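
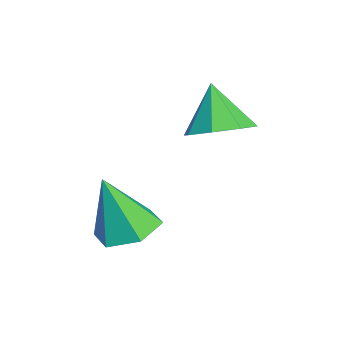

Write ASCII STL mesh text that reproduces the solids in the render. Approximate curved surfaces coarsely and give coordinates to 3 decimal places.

solid 
facet normal 0.538 0.119 -0.834
outer loop
vertex -0.223 -0.073 2.713
vertex -1.018 0.222 2.242
vertex -0.322 0.661 2.754
endloop
endfacet
facet normal 0.446 0.010 0.895
outer loop
vertex -0.223 -0.073 2.713
vertex -0.322 0.661 2.754
vertex -1.842 0.038 3.518
endloop
endfacet
facet normal 0.538 0.120 -0.834
outer loop
vertex -0.322 0.661 2.754
vertex -1.018 0.222 2.242
vertex -0.829 1.138 2.496
endloop
endfacet
facet normal 0.155 0.592 0.791
outer loop
vertex -0.322 0.661 2.754
vertex -0.829 1.138 2.496
vertex -1.842 0.038 3.518
endloop
endfacet
facet normal 0.539 0.120 -0.833
outer loop
vertex -0.829 1.138 2.496
vertex -1.018 0.222 2.242
vertex -1.446 1.078 2.088
endloop
endfacet
facet normal -0.388 0.793 0.470
outer loop
vertex -0.829 1.138 2.496
vertex -1.446 1.078 2.088
vertex -1.842 0.038 3.518
endloop
endfacet
facet normal 0.538 0.119 -0.834
outer loop
vertex -1.446 1.078 2.088
vertex -1.018 0.222 2.242
vertex -1.813 0.516 1.771
endloop
endfacet
facet normal -0.861 0.494 0.121
outer loop
vertex -1.446 1.078 2.088
vertex -1.813 0.516 1.771
vertex -1.842 0.038 3.518
endloop
endfacet
facet normal 0.539 0.120 -0.834
outer loop
vertex -1.813 0.516 1.771
vertex -1.018 0.222 2.242
vertex -1.714 -0.218 1.729
endloop
endfacet
facet normal -0.990 -0.131 -0.052
outer loop
vertex -1.813 0.516 1.771
vertex -1.714 -0.218 1.729
vertex -1.842 0.038 3.518
endloop
endfacet
facet normal 0.539 0.119 -0.834
outer loop
vertex -1.714 -0.218 1.729
vertex -1.018 0.222 2.242
vertex -1.208 -0.695 1.988
endloop
endfacet
facet normal -0.699 -0.713 0.052
outer loop
vertex -1.714 -0.218 1.729
vertex -1.208 -0.695 1.988
vertex -1.842 0.038 3.518
endloop
endfacet
facet normal 0.538 0.120 -0.834
outer loop
vertex -1.208 -0.695 1.988
vertex -1.018 0.222 2.242
vertex -0.59 -0.635 2.395
endloop
endfacet
facet normal -0.157 -0.914 0.373
outer loop
vertex -1.208 -0.695 1.988
vertex -0.59 -0.635 2.395
vertex -1.842 0.038 3.518
endloop
endfacet
facet normal 0.539 0.120 -0.834
outer loop
vertex -0.59 -0.635 2.395
vertex -1.018 0.222 2.242
vertex -0.223 -0.073 2.713
endloop
endfacet
facet normal 0.317 -0.615 0.722
outer loop
vertex -0.59 -0.635 2.395
vertex -0.223 -0.073 2.713
vertex -1.842 0.038 3.518
endloop
endfacet
facet normal 0.059 0.330 -0.942
outer loop
vertex 1.158 -2.794 -0.472
vertex 0.456 -2.206 -0.31
vertex 1.333 -1.936 -0.161
endloop
endfacet
facet normal 0.880 -0.310 0.359
outer loop
vertex 1.158 -2.794 -0.472
vertex 1.333 -1.936 -0.161
vertex 0.344 -2.834 1.49
endloop
endfacet
facet normal 0.059 0.329 -0.942
outer loop
vertex 1.333 -1.936 -0.161
vertex 0.456 -2.206 -0.31
vertex 0.632 -1.347 0.001
endloop
endfacet
facet normal 0.580 0.517 0.629
outer loop
vertex 1.333 -1.936 -0.161
vertex 0.632 -1.347 0.001
vertex 0.344 -2.834 1.49
endloop
endfacet
facet normal 0.059 0.329 -0.942
outer loop
vertex 0.632 -1.347 0.001
vertex 0.456 -2.206 -0.31
vertex -0.246 -1.617 -0.148
endloop
endfacet
facet normal -0.323 0.700 0.637
outer loop
vertex 0.632 -1.347 0.001
vertex -0.246 -1.617 -0.148
vertex 0.344 -2.834 1.49
endloop
endfacet
facet normal 0.059 0.329 -0.942
outer loop
vertex -0.246 -1.617 -0.148
vertex 0.456 -2.206 -0.31
vertex -0.421 -2.476 -0.459
endloop
endfacet
facet normal -0.926 0.054 0.373
outer loop
vertex -0.246 -1.617 -0.148
vertex -0.421 -2.476 -0.459
vertex 0.344 -2.834 1.49
endloop
endfacet
facet normal 0.059 0.330 -0.942
outer loop
vertex -0.421 -2.476 -0.459
vertex 0.456 -2.206 -0.31
vertex 0.28 -3.064 -0.621
endloop
endfacet
facet normal -0.625 -0.774 0.103
outer loop
vertex -0.421 -2.476 -0.459
vertex 0.28 -3.064 -0.621
vertex 0.344 -2.834 1.49
endloop
endfacet
facet normal 0.059 0.330 -0.942
outer loop
vertex 0.28 -3.064 -0.621
vertex 0.456 -2.206 -0.31
vertex 1.158 -2.794 -0.472
endloop
endfacet
facet normal 0.278 -0.956 0.096
outer loop
vertex 0.28 -3.064 -0.621
vertex 1.158 -2.794 -0.472
vertex 0.344 -2.834 1.49
endloop
endfacet

endsolid


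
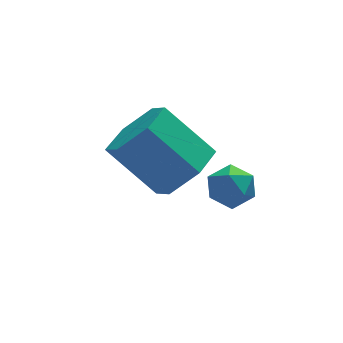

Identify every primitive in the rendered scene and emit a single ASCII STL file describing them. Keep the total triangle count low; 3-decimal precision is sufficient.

solid 
facet normal 0.567 -0.464 -0.681
outer loop
vertex 1.365 -0.339 -2.356
vertex 0.666 -1.134 -2.397
vertex 0.563 -0.304 -3.048
endloop
endfacet
facet normal 0.325 0.886 -0.332
outer loop
vertex 1.365 -0.339 -2.356
vertex 0.563 -0.304 -3.048
vertex 0.254 0.569 -1.021
endloop
endfacet
facet normal 0.326 0.885 -0.332
outer loop
vertex 0.254 0.569 -1.021
vertex 0.563 -0.304 -3.048
vertex -0.548 0.605 -1.713
endloop
endfacet
facet normal -0.567 0.463 0.681
outer loop
vertex 0.254 0.569 -1.021
vertex -0.548 0.605 -1.713
vertex -0.446 -0.226 -1.063
endloop
endfacet
facet normal 0.567 -0.464 -0.681
outer loop
vertex 0.563 -0.304 -3.048
vertex 0.666 -1.134 -2.397
vertex -0.137 -1.099 -3.089
endloop
endfacet
facet normal -0.493 0.472 -0.731
outer loop
vertex 0.563 -0.304 -3.048
vertex -0.137 -1.099 -3.089
vertex -0.548 0.605 -1.713
endloop
endfacet
facet normal -0.492 0.472 -0.731
outer loop
vertex -0.548 0.605 -1.713
vertex -0.137 -1.099 -3.089
vertex -1.248 -0.19 -1.755
endloop
endfacet
facet normal -0.567 0.463 0.681
outer loop
vertex -0.548 0.605 -1.713
vertex -1.248 -0.19 -1.755
vertex -0.446 -0.226 -1.063
endloop
endfacet
facet normal 0.567 -0.463 -0.681
outer loop
vertex -0.137 -1.099 -3.089
vertex 0.666 -1.134 -2.397
vertex -0.034 -1.929 -2.439
endloop
endfacet
facet normal -0.818 -0.414 -0.399
outer loop
vertex -0.137 -1.099 -3.089
vertex -0.034 -1.929 -2.439
vertex -1.248 -0.19 -1.755
endloop
endfacet
facet normal -0.818 -0.414 -0.399
outer loop
vertex -1.248 -0.19 -1.755
vertex -0.034 -1.929 -2.439
vertex -1.145 -1.021 -1.104
endloop
endfacet
facet normal -0.567 0.463 0.681
outer loop
vertex -1.248 -0.19 -1.755
vertex -1.145 -1.021 -1.104
vertex -0.446 -0.226 -1.063
endloop
endfacet
facet normal 0.567 -0.463 -0.681
outer loop
vertex -0.034 -1.929 -2.439
vertex 0.666 -1.134 -2.397
vertex 0.768 -1.965 -1.747
endloop
endfacet
facet normal -0.326 -0.886 0.331
outer loop
vertex -0.034 -1.929 -2.439
vertex 0.768 -1.965 -1.747
vertex -1.145 -1.021 -1.104
endloop
endfacet
facet normal -0.325 -0.885 0.332
outer loop
vertex -1.145 -1.021 -1.104
vertex 0.768 -1.965 -1.747
vertex -0.343 -1.056 -0.412
endloop
endfacet
facet normal -0.567 0.464 0.681
outer loop
vertex -1.145 -1.021 -1.104
vertex -0.343 -1.056 -0.412
vertex -0.446 -0.226 -1.063
endloop
endfacet
facet normal 0.567 -0.463 -0.681
outer loop
vertex 0.768 -1.965 -1.747
vertex 0.666 -1.134 -2.397
vertex 1.468 -1.17 -1.705
endloop
endfacet
facet normal 0.492 -0.472 0.731
outer loop
vertex 0.768 -1.965 -1.747
vertex 1.468 -1.17 -1.705
vertex -0.343 -1.056 -0.412
endloop
endfacet
facet normal 0.493 -0.471 0.731
outer loop
vertex -0.343 -1.056 -0.412
vertex 1.468 -1.17 -1.705
vertex 0.357 -0.261 -0.371
endloop
endfacet
facet normal -0.567 0.464 0.681
outer loop
vertex -0.343 -1.056 -0.412
vertex 0.357 -0.261 -0.371
vertex -0.446 -0.226 -1.063
endloop
endfacet
facet normal 0.567 -0.463 -0.681
outer loop
vertex 1.468 -1.17 -1.705
vertex 0.666 -1.134 -2.397
vertex 1.365 -0.339 -2.356
endloop
endfacet
facet normal 0.818 0.414 0.399
outer loop
vertex 1.468 -1.17 -1.705
vertex 1.365 -0.339 -2.356
vertex 0.357 -0.261 -0.371
endloop
endfacet
facet normal 0.818 0.414 0.399
outer loop
vertex 0.357 -0.261 -0.371
vertex 1.365 -0.339 -2.356
vertex 0.254 0.569 -1.021
endloop
endfacet
facet normal -0.567 0.463 0.681
outer loop
vertex 0.357 -0.261 -0.371
vertex 0.254 0.569 -1.021
vertex -0.446 -0.226 -1.063
endloop
endfacet
facet normal 0.333 0.110 0.936
outer loop
vertex 1.377 -2.589 -1.041
vertex 1.123 -3.225 -0.876
vertex 1.782 -3.16 -1.118
endloop
endfacet
facet normal 0.746 0.465 0.476
outer loop
vertex 1.377 -2.589 -1.041
vertex 1.782 -3.16 -1.118
vertex 1.784 -2.658 -1.612
endloop
endfacet
facet normal 0.335 0.934 0.126
outer loop
vertex 1.377 -2.589 -1.041
vertex 1.784 -2.658 -1.612
vertex 1.126 -2.413 -1.675
endloop
endfacet
facet normal -0.330 0.868 0.372
outer loop
vertex 1.377 -2.589 -1.041
vertex 1.126 -2.413 -1.675
vertex 0.718 -2.763 -1.22
endloop
endfacet
facet normal -0.332 0.359 0.872
outer loop
vertex 1.377 -2.589 -1.041
vertex 0.718 -2.763 -1.22
vertex 1.123 -3.225 -0.876
endloop
endfacet
facet normal 1.000 -0.003 0.001
outer loop
vertex 1.784 -2.658 -1.612
vertex 1.782 -3.16 -1.118
vertex 1.782 -3.337 -1.8
endloop
endfacet
facet normal 0.331 -0.578 0.746
outer loop
vertex 1.782 -3.16 -1.118
vertex 1.123 -3.225 -0.876
vertex 1.374 -3.687 -1.345
endloop
endfacet
facet normal -0.746 -0.176 0.642
outer loop
vertex 1.123 -3.225 -0.876
vertex 0.718 -2.763 -1.22
vertex 0.716 -3.442 -1.408
endloop
endfacet
facet normal -0.743 0.648 -0.168
outer loop
vertex 0.718 -2.763 -1.22
vertex 1.126 -2.413 -1.675
vertex 0.718 -2.94 -1.902
endloop
endfacet
facet normal 0.335 0.755 -0.564
outer loop
vertex 1.126 -2.413 -1.675
vertex 1.784 -2.658 -1.612
vertex 1.377 -2.875 -2.144
endloop
endfacet
facet normal 0.330 -0.868 -0.372
outer loop
vertex 1.123 -3.511 -1.979
vertex 1.782 -3.337 -1.8
vertex 1.374 -3.687 -1.345
endloop
endfacet
facet normal -0.335 -0.934 -0.126
outer loop
vertex 1.123 -3.511 -1.979
vertex 1.374 -3.687 -1.345
vertex 0.716 -3.442 -1.408
endloop
endfacet
facet normal -0.746 -0.465 -0.476
outer loop
vertex 1.123 -3.511 -1.979
vertex 0.716 -3.442 -1.408
vertex 0.718 -2.94 -1.902
endloop
endfacet
facet normal -0.333 -0.110 -0.936
outer loop
vertex 1.123 -3.511 -1.979
vertex 0.718 -2.94 -1.902
vertex 1.377 -2.875 -2.144
endloop
endfacet
facet normal 0.332 -0.359 -0.872
outer loop
vertex 1.123 -3.511 -1.979
vertex 1.377 -2.875 -2.144
vertex 1.782 -3.337 -1.8
endloop
endfacet
facet normal 0.743 -0.648 0.168
outer loop
vertex 1.374 -3.687 -1.345
vertex 1.782 -3.337 -1.8
vertex 1.782 -3.16 -1.118
endloop
endfacet
facet normal -0.335 -0.755 0.564
outer loop
vertex 0.716 -3.442 -1.408
vertex 1.374 -3.687 -1.345
vertex 1.123 -3.225 -0.876
endloop
endfacet
facet normal -1.000 0.003 -0.001
outer loop
vertex 0.718 -2.94 -1.902
vertex 0.716 -3.442 -1.408
vertex 0.718 -2.763 -1.22
endloop
endfacet
facet normal -0.331 0.578 -0.746
outer loop
vertex 1.377 -2.875 -2.144
vertex 0.718 -2.94 -1.902
vertex 1.126 -2.413 -1.675
endloop
endfacet
facet normal 0.746 0.176 -0.642
outer loop
vertex 1.782 -3.337 -1.8
vertex 1.377 -2.875 -2.144
vertex 1.784 -2.658 -1.612
endloop
endfacet

endsolid


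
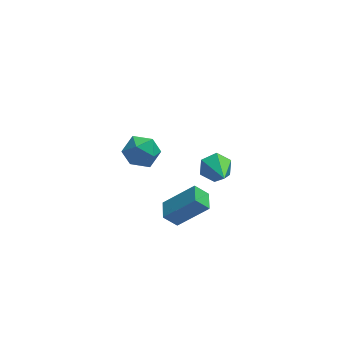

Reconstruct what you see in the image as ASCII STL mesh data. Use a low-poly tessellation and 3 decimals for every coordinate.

solid 
facet normal -0.180 0.968 0.176
outer loop
vertex -0.696 4.322 -4.077
vertex -0.523 4.175 -3.093
vertex 0.237 4.428 -3.707
endloop
endfacet
facet normal 0.090 0.874 -0.478
outer loop
vertex -0.696 4.322 -4.077
vertex 0.237 4.428 -3.707
vertex 0.094 3.96 -4.59
endloop
endfacet
facet normal -0.344 0.432 -0.834
outer loop
vertex -0.696 4.322 -4.077
vertex 0.094 3.96 -4.59
vertex -0.754 3.417 -4.522
endloop
endfacet
facet normal -0.881 0.253 -0.400
outer loop
vertex -0.696 4.322 -4.077
vertex -0.754 3.417 -4.522
vertex -1.136 3.55 -3.597
endloop
endfacet
facet normal -0.780 0.584 0.224
outer loop
vertex -0.696 4.322 -4.077
vertex -1.136 3.55 -3.597
vertex -0.523 4.175 -3.093
endloop
endfacet
facet normal 0.724 0.554 -0.411
outer loop
vertex 0.094 3.96 -4.59
vertex 0.237 4.428 -3.707
vertex 0.756 3.59 -3.923
endloop
endfacet
facet normal 0.287 0.706 0.647
outer loop
vertex 0.237 4.428 -3.707
vertex -0.523 4.175 -3.093
vertex 0.374 3.723 -2.998
endloop
endfacet
facet normal -0.683 0.085 0.725
outer loop
vertex -0.523 4.175 -3.093
vertex -1.136 3.55 -3.597
vertex -0.474 3.18 -2.93
endloop
endfacet
facet normal -0.846 -0.451 -0.285
outer loop
vertex -1.136 3.55 -3.597
vertex -0.754 3.417 -4.522
vertex -0.617 2.712 -3.813
endloop
endfacet
facet normal 0.024 -0.160 -0.987
outer loop
vertex -0.754 3.417 -4.522
vertex 0.094 3.96 -4.59
vertex 0.143 2.965 -4.427
endloop
endfacet
facet normal 0.881 -0.253 0.400
outer loop
vertex 0.316 2.818 -3.443
vertex 0.756 3.59 -3.923
vertex 0.374 3.723 -2.998
endloop
endfacet
facet normal 0.344 -0.432 0.834
outer loop
vertex 0.316 2.818 -3.443
vertex 0.374 3.723 -2.998
vertex -0.474 3.18 -2.93
endloop
endfacet
facet normal -0.090 -0.874 0.478
outer loop
vertex 0.316 2.818 -3.443
vertex -0.474 3.18 -2.93
vertex -0.617 2.712 -3.813
endloop
endfacet
facet normal 0.180 -0.968 -0.176
outer loop
vertex 0.316 2.818 -3.443
vertex -0.617 2.712 -3.813
vertex 0.143 2.965 -4.427
endloop
endfacet
facet normal 0.780 -0.584 -0.224
outer loop
vertex 0.316 2.818 -3.443
vertex 0.143 2.965 -4.427
vertex 0.756 3.59 -3.923
endloop
endfacet
facet normal 0.846 0.451 0.285
outer loop
vertex 0.374 3.723 -2.998
vertex 0.756 3.59 -3.923
vertex 0.237 4.428 -3.707
endloop
endfacet
facet normal -0.024 0.160 0.987
outer loop
vertex -0.474 3.18 -2.93
vertex 0.374 3.723 -2.998
vertex -0.523 4.175 -3.093
endloop
endfacet
facet normal -0.724 -0.554 0.411
outer loop
vertex -0.617 2.712 -3.813
vertex -0.474 3.18 -2.93
vertex -1.136 3.55 -3.597
endloop
endfacet
facet normal -0.287 -0.706 -0.647
outer loop
vertex 0.143 2.965 -4.427
vertex -0.617 2.712 -3.813
vertex -0.754 3.417 -4.522
endloop
endfacet
facet normal 0.683 -0.085 -0.725
outer loop
vertex 0.756 3.59 -3.923
vertex 0.143 2.965 -4.427
vertex 0.094 3.96 -4.59
endloop
endfacet
facet normal -0.718 0.113 -0.687
outer loop
vertex 0.251 -0.83 -4.323
vertex 0.374 0.172 -4.287
vertex 0.902 -0.885 -5.013
endloop
endfacet
facet normal -0.122 -0.992 -0.036
outer loop
vertex 2.346 -1.112 -3.633
vertex 0.251 -0.83 -4.323
vertex 0.902 -0.885 -5.013
endloop
endfacet
facet normal -0.718 0.113 -0.687
outer loop
vertex 0.902 -0.885 -5.013
vertex 0.374 0.172 -4.287
vertex 1.025 0.117 -4.977
endloop
endfacet
facet normal 0.685 -0.058 -0.726
outer loop
vertex 1.025 0.117 -4.977
vertex 2.346 -1.112 -3.633
vertex 0.902 -0.885 -5.013
endloop
endfacet
facet normal -0.685 0.058 0.726
outer loop
vertex 0.251 -0.83 -4.323
vertex 1.818 -0.055 -2.907
vertex 0.374 0.172 -4.287
endloop
endfacet
facet normal -0.122 -0.992 -0.036
outer loop
vertex 1.695 -1.057 -2.943
vertex 0.251 -0.83 -4.323
vertex 2.346 -1.112 -3.633
endloop
endfacet
facet normal -0.685 0.058 0.726
outer loop
vertex 1.695 -1.057 -2.943
vertex 1.818 -0.055 -2.907
vertex 0.251 -0.83 -4.323
endloop
endfacet
facet normal 0.122 0.992 0.036
outer loop
vertex 0.374 0.172 -4.287
vertex 1.818 -0.055 -2.907
vertex 1.025 0.117 -4.977
endloop
endfacet
facet normal 0.685 -0.058 -0.726
outer loop
vertex 2.469 -0.11 -3.597
vertex 2.346 -1.112 -3.633
vertex 1.025 0.117 -4.977
endloop
endfacet
facet normal 0.122 0.992 0.036
outer loop
vertex 1.025 0.117 -4.977
vertex 1.818 -0.055 -2.907
vertex 2.469 -0.11 -3.597
endloop
endfacet
facet normal 0.718 -0.113 0.687
outer loop
vertex 2.469 -0.11 -3.597
vertex 1.695 -1.057 -2.943
vertex 2.346 -1.112 -3.633
endloop
endfacet
facet normal 0.718 -0.113 0.687
outer loop
vertex 1.818 -0.055 -2.907
vertex 1.695 -1.057 -2.943
vertex 2.469 -0.11 -3.597
endloop
endfacet
facet normal -0.049 0.866 -0.498
outer loop
vertex 3.138 -1.734 -0.431
vertex 2.522 -1.523 -0.003
vertex 3.242 -1.344 0.237
endloop
endfacet
facet normal 0.953 -0.303 0.028
outer loop
vertex 3.138 -1.734 -0.431
vertex 3.242 -1.344 0.237
vertex 2.618 -3.237 0.983
endloop
endfacet
facet normal -0.049 0.866 -0.498
outer loop
vertex 3.242 -1.344 0.237
vertex 2.522 -1.523 -0.003
vertex 2.625 -1.133 0.665
endloop
endfacet
facet normal 0.593 0.118 0.796
outer loop
vertex 3.242 -1.344 0.237
vertex 2.625 -1.133 0.665
vertex 2.618 -3.237 0.983
endloop
endfacet
facet normal -0.048 0.866 -0.498
outer loop
vertex 2.625 -1.133 0.665
vertex 2.522 -1.523 -0.003
vertex 1.905 -1.311 0.425
endloop
endfacet
facet normal -0.344 0.141 0.928
outer loop
vertex 2.625 -1.133 0.665
vertex 1.905 -1.311 0.425
vertex 2.618 -3.237 0.983
endloop
endfacet
facet normal -0.048 0.866 -0.499
outer loop
vertex 1.905 -1.311 0.425
vertex 2.522 -1.523 -0.003
vertex 1.801 -1.701 -0.242
endloop
endfacet
facet normal -0.921 -0.256 0.293
outer loop
vertex 1.905 -1.311 0.425
vertex 1.801 -1.701 -0.242
vertex 2.618 -3.237 0.983
endloop
endfacet
facet normal -0.049 0.866 -0.497
outer loop
vertex 1.801 -1.701 -0.242
vertex 2.522 -1.523 -0.003
vertex 2.418 -1.912 -0.67
endloop
endfacet
facet normal -0.561 -0.678 -0.475
outer loop
vertex 1.801 -1.701 -0.242
vertex 2.418 -1.912 -0.67
vertex 2.618 -3.237 0.983
endloop
endfacet
facet normal -0.049 0.866 -0.497
outer loop
vertex 2.418 -1.912 -0.67
vertex 2.522 -1.523 -0.003
vertex 3.138 -1.734 -0.431
endloop
endfacet
facet normal 0.375 -0.701 -0.607
outer loop
vertex 2.418 -1.912 -0.67
vertex 3.138 -1.734 -0.431
vertex 2.618 -3.237 0.983
endloop
endfacet

endsolid


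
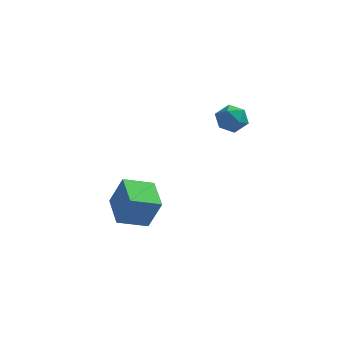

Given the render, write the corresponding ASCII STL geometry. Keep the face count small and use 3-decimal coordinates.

solid 
facet normal -0.852 -0.403 0.336
outer loop
vertex -3.208 0.583 -2.438
vertex -3.885 2.311 -2.081
vertex -3.897 0.656 -4.099
endloop
endfacet
facet normal 0.358 -0.914 -0.189
outer loop
vertex -2.475 1.329 -4.659
vertex -3.208 0.583 -2.438
vertex -3.897 0.656 -4.099
endloop
endfacet
facet normal -0.852 -0.403 0.336
outer loop
vertex -3.897 0.656 -4.099
vertex -3.885 2.311 -2.081
vertex -4.574 2.384 -3.742
endloop
endfacet
facet normal -0.383 0.041 -0.923
outer loop
vertex -4.574 2.384 -3.742
vertex -2.475 1.329 -4.659
vertex -3.897 0.656 -4.099
endloop
endfacet
facet normal 0.383 -0.041 0.923
outer loop
vertex -3.208 0.583 -2.438
vertex -2.463 2.984 -2.641
vertex -3.885 2.311 -2.081
endloop
endfacet
facet normal 0.358 -0.914 -0.189
outer loop
vertex -1.786 1.256 -2.998
vertex -3.208 0.583 -2.438
vertex -2.475 1.329 -4.659
endloop
endfacet
facet normal 0.383 -0.041 0.923
outer loop
vertex -1.786 1.256 -2.998
vertex -2.463 2.984 -2.641
vertex -3.208 0.583 -2.438
endloop
endfacet
facet normal -0.358 0.914 0.189
outer loop
vertex -3.885 2.311 -2.081
vertex -2.463 2.984 -2.641
vertex -4.574 2.384 -3.742
endloop
endfacet
facet normal -0.383 0.041 -0.923
outer loop
vertex -3.152 3.057 -4.302
vertex -2.475 1.329 -4.659
vertex -4.574 2.384 -3.742
endloop
endfacet
facet normal -0.358 0.914 0.189
outer loop
vertex -4.574 2.384 -3.742
vertex -2.463 2.984 -2.641
vertex -3.152 3.057 -4.302
endloop
endfacet
facet normal 0.852 0.403 -0.336
outer loop
vertex -3.152 3.057 -4.302
vertex -1.786 1.256 -2.998
vertex -2.475 1.329 -4.659
endloop
endfacet
facet normal 0.852 0.403 -0.336
outer loop
vertex -2.463 2.984 -2.641
vertex -1.786 1.256 -2.998
vertex -3.152 3.057 -4.302
endloop
endfacet
facet normal 0.114 0.087 0.990
outer loop
vertex 1.164 2.879 3.244
vertex 1.202 2.0 3.317
vertex 1.942 2.465 3.191
endloop
endfacet
facet normal 0.390 0.650 0.652
outer loop
vertex 1.164 2.879 3.244
vertex 1.942 2.465 3.191
vertex 1.757 3.129 2.639
endloop
endfacet
facet normal -0.129 0.955 0.268
outer loop
vertex 1.164 2.879 3.244
vertex 1.757 3.129 2.639
vertex 0.902 3.074 2.424
endloop
endfacet
facet normal -0.727 0.579 0.370
outer loop
vertex 1.164 2.879 3.244
vertex 0.902 3.074 2.424
vertex 0.559 2.376 2.843
endloop
endfacet
facet normal -0.576 0.043 0.816
outer loop
vertex 1.164 2.879 3.244
vertex 0.559 2.376 2.843
vertex 1.202 2.0 3.317
endloop
endfacet
facet normal 0.889 0.413 0.198
outer loop
vertex 1.757 3.129 2.639
vertex 1.942 2.465 3.191
vertex 2.161 2.404 2.337
endloop
endfacet
facet normal 0.441 -0.499 0.746
outer loop
vertex 1.942 2.465 3.191
vertex 1.202 2.0 3.317
vertex 1.818 1.706 2.756
endloop
endfacet
facet normal -0.677 -0.571 0.465
outer loop
vertex 1.202 2.0 3.317
vertex 0.559 2.376 2.843
vertex 0.963 1.651 2.541
endloop
endfacet
facet normal -0.919 0.298 -0.257
outer loop
vertex 0.559 2.376 2.843
vertex 0.902 3.074 2.424
vertex 0.778 2.315 1.989
endloop
endfacet
facet normal 0.048 0.905 -0.422
outer loop
vertex 0.902 3.074 2.424
vertex 1.757 3.129 2.639
vertex 1.518 2.78 1.863
endloop
endfacet
facet normal 0.727 -0.579 -0.370
outer loop
vertex 1.556 1.901 1.936
vertex 2.161 2.404 2.337
vertex 1.818 1.706 2.756
endloop
endfacet
facet normal 0.129 -0.955 -0.268
outer loop
vertex 1.556 1.901 1.936
vertex 1.818 1.706 2.756
vertex 0.963 1.651 2.541
endloop
endfacet
facet normal -0.390 -0.650 -0.652
outer loop
vertex 1.556 1.901 1.936
vertex 0.963 1.651 2.541
vertex 0.778 2.315 1.989
endloop
endfacet
facet normal -0.114 -0.087 -0.990
outer loop
vertex 1.556 1.901 1.936
vertex 0.778 2.315 1.989
vertex 1.518 2.78 1.863
endloop
endfacet
facet normal 0.576 -0.043 -0.816
outer loop
vertex 1.556 1.901 1.936
vertex 1.518 2.78 1.863
vertex 2.161 2.404 2.337
endloop
endfacet
facet normal 0.919 -0.298 0.257
outer loop
vertex 1.818 1.706 2.756
vertex 2.161 2.404 2.337
vertex 1.942 2.465 3.191
endloop
endfacet
facet normal -0.048 -0.905 0.422
outer loop
vertex 0.963 1.651 2.541
vertex 1.818 1.706 2.756
vertex 1.202 2.0 3.317
endloop
endfacet
facet normal -0.889 -0.413 -0.198
outer loop
vertex 0.778 2.315 1.989
vertex 0.963 1.651 2.541
vertex 0.559 2.376 2.843
endloop
endfacet
facet normal -0.441 0.499 -0.746
outer loop
vertex 1.518 2.78 1.863
vertex 0.778 2.315 1.989
vertex 0.902 3.074 2.424
endloop
endfacet
facet normal 0.677 0.571 -0.465
outer loop
vertex 2.161 2.404 2.337
vertex 1.518 2.78 1.863
vertex 1.757 3.129 2.639
endloop
endfacet

endsolid


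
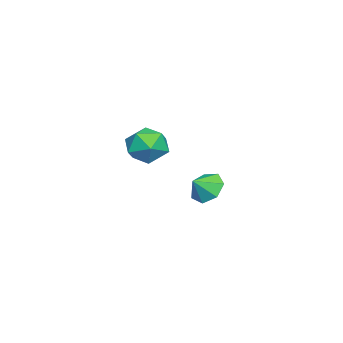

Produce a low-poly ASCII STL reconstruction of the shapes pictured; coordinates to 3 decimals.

solid 
facet normal 0.425 0.849 0.313
outer loop
vertex 3.921 2.628 2.461
vertex 3.864 2.239 3.593
vertex 4.831 2.001 2.926
endloop
endfacet
facet normal 0.646 0.681 -0.345
outer loop
vertex 3.921 2.628 2.461
vertex 4.831 2.001 2.926
vertex 4.463 1.783 1.806
endloop
endfacet
facet normal 0.071 0.639 -0.766
outer loop
vertex 3.921 2.628 2.461
vertex 4.463 1.783 1.806
vertex 3.269 1.886 1.782
endloop
endfacet
facet normal -0.505 0.781 -0.369
outer loop
vertex 3.921 2.628 2.461
vertex 3.269 1.886 1.782
vertex 2.899 2.168 2.886
endloop
endfacet
facet normal -0.286 0.911 0.299
outer loop
vertex 3.921 2.628 2.461
vertex 2.899 2.168 2.886
vertex 3.864 2.239 3.593
endloop
endfacet
facet normal 0.947 0.035 -0.318
outer loop
vertex 4.463 1.783 1.806
vertex 4.831 2.001 2.926
vertex 4.741 0.872 2.534
endloop
endfacet
facet normal 0.590 0.307 0.746
outer loop
vertex 4.831 2.001 2.926
vertex 3.864 2.239 3.593
vertex 4.371 1.154 3.638
endloop
endfacet
facet normal -0.559 0.407 0.722
outer loop
vertex 3.864 2.239 3.593
vertex 2.899 2.168 2.886
vertex 3.177 1.257 3.614
endloop
endfacet
facet normal -0.913 0.197 -0.356
outer loop
vertex 2.899 2.168 2.886
vertex 3.269 1.886 1.782
vertex 2.809 1.039 2.494
endloop
endfacet
facet normal 0.017 -0.033 -0.999
outer loop
vertex 3.269 1.886 1.782
vertex 4.463 1.783 1.806
vertex 3.776 0.801 1.827
endloop
endfacet
facet normal 0.505 -0.781 0.369
outer loop
vertex 3.719 0.412 2.959
vertex 4.741 0.872 2.534
vertex 4.371 1.154 3.638
endloop
endfacet
facet normal -0.071 -0.639 0.766
outer loop
vertex 3.719 0.412 2.959
vertex 4.371 1.154 3.638
vertex 3.177 1.257 3.614
endloop
endfacet
facet normal -0.646 -0.681 0.345
outer loop
vertex 3.719 0.412 2.959
vertex 3.177 1.257 3.614
vertex 2.809 1.039 2.494
endloop
endfacet
facet normal -0.425 -0.849 -0.313
outer loop
vertex 3.719 0.412 2.959
vertex 2.809 1.039 2.494
vertex 3.776 0.801 1.827
endloop
endfacet
facet normal 0.286 -0.911 -0.299
outer loop
vertex 3.719 0.412 2.959
vertex 3.776 0.801 1.827
vertex 4.741 0.872 2.534
endloop
endfacet
facet normal 0.913 -0.197 0.356
outer loop
vertex 4.371 1.154 3.638
vertex 4.741 0.872 2.534
vertex 4.831 2.001 2.926
endloop
endfacet
facet normal -0.017 0.033 0.999
outer loop
vertex 3.177 1.257 3.614
vertex 4.371 1.154 3.638
vertex 3.864 2.239 3.593
endloop
endfacet
facet normal -0.947 -0.035 0.318
outer loop
vertex 2.809 1.039 2.494
vertex 3.177 1.257 3.614
vertex 2.899 2.168 2.886
endloop
endfacet
facet normal -0.590 -0.307 -0.746
outer loop
vertex 3.776 0.801 1.827
vertex 2.809 1.039 2.494
vertex 3.269 1.886 1.782
endloop
endfacet
facet normal 0.559 -0.407 -0.722
outer loop
vertex 4.741 0.872 2.534
vertex 3.776 0.801 1.827
vertex 4.463 1.783 1.806
endloop
endfacet
facet normal -0.638 0.461 -0.617
outer loop
vertex -1.738 3.471 -2.751
vertex -2.5 2.744 -2.507
vertex -2.287 3.686 -2.023
endloop
endfacet
facet normal 0.791 0.372 0.486
outer loop
vertex -1.738 3.471 -2.751
vertex -2.287 3.686 -2.023
vertex -1.74 2.196 -1.773
endloop
endfacet
facet normal -0.638 0.461 -0.617
outer loop
vertex -2.287 3.686 -2.023
vertex -2.5 2.744 -2.507
vertex -2.996 3.192 -1.659
endloop
endfacet
facet normal 0.291 0.261 0.921
outer loop
vertex -2.287 3.686 -2.023
vertex -2.996 3.192 -1.659
vertex -1.74 2.196 -1.773
endloop
endfacet
facet normal -0.638 0.461 -0.617
outer loop
vertex -2.996 3.192 -1.659
vertex -2.5 2.744 -2.507
vertex -3.331 2.361 -1.934
endloop
endfacet
facet normal -0.124 -0.266 0.956
outer loop
vertex -2.996 3.192 -1.659
vertex -3.331 2.361 -1.934
vertex -1.74 2.196 -1.773
endloop
endfacet
facet normal -0.638 0.461 -0.617
outer loop
vertex -3.331 2.361 -1.934
vertex -2.5 2.744 -2.507
vertex -3.04 1.819 -2.64
endloop
endfacet
facet normal -0.141 -0.813 0.565
outer loop
vertex -3.331 2.361 -1.934
vertex -3.04 1.819 -2.64
vertex -1.74 2.196 -1.773
endloop
endfacet
facet normal -0.638 0.461 -0.617
outer loop
vertex -3.04 1.819 -2.64
vertex -2.5 2.744 -2.507
vertex -2.342 1.973 -3.247
endloop
endfacet
facet normal 0.251 -0.967 0.044
outer loop
vertex -3.04 1.819 -2.64
vertex -2.342 1.973 -3.247
vertex -1.74 2.196 -1.773
endloop
endfacet
facet normal -0.638 0.461 -0.617
outer loop
vertex -2.342 1.973 -3.247
vertex -2.5 2.744 -2.507
vertex -1.763 2.708 -3.296
endloop
endfacet
facet normal 0.760 -0.613 -0.218
outer loop
vertex -2.342 1.973 -3.247
vertex -1.763 2.708 -3.296
vertex -1.74 2.196 -1.773
endloop
endfacet
facet normal -0.638 0.461 -0.617
outer loop
vertex -1.763 2.708 -3.296
vertex -2.5 2.744 -2.507
vertex -1.738 3.471 -2.751
endloop
endfacet
facet normal 1.000 -0.018 -0.021
outer loop
vertex -1.763 2.708 -3.296
vertex -1.738 3.471 -2.751
vertex -1.74 2.196 -1.773
endloop
endfacet

endsolid


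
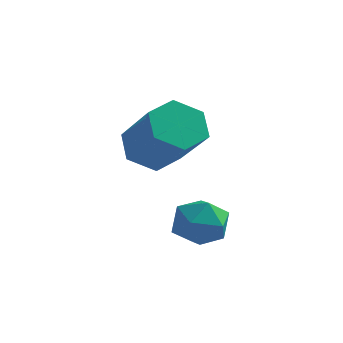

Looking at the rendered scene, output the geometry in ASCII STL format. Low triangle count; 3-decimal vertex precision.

solid 
facet normal -0.617 0.457 -0.641
outer loop
vertex -0.293 0.248 1.299
vertex -0.673 0.722 2.003
vertex 0.059 1.072 1.548
endloop
endfacet
facet normal 0.690 -0.077 -0.720
outer loop
vertex -0.293 0.248 1.299
vertex 0.059 1.072 1.548
vertex 0.953 -0.676 2.593
endloop
endfacet
facet normal 0.691 -0.077 -0.719
outer loop
vertex 0.953 -0.676 2.593
vertex 0.059 1.072 1.548
vertex 1.305 0.148 2.843
endloop
endfacet
facet normal 0.616 -0.458 0.641
outer loop
vertex 0.953 -0.676 2.593
vertex 1.305 0.148 2.843
vertex 0.573 -0.202 3.297
endloop
endfacet
facet normal -0.617 0.458 -0.640
outer loop
vertex 0.059 1.072 1.548
vertex -0.673 0.722 2.003
vertex -0.321 1.546 2.253
endloop
endfacet
facet normal 0.673 0.729 -0.127
outer loop
vertex 0.059 1.072 1.548
vertex -0.321 1.546 2.253
vertex 1.305 0.148 2.843
endloop
endfacet
facet normal 0.673 0.729 -0.127
outer loop
vertex 1.305 0.148 2.843
vertex -0.321 1.546 2.253
vertex 0.925 0.622 3.547
endloop
endfacet
facet normal 0.616 -0.458 0.641
outer loop
vertex 1.305 0.148 2.843
vertex 0.925 0.622 3.547
vertex 0.573 -0.202 3.297
endloop
endfacet
facet normal -0.616 0.458 -0.641
outer loop
vertex -0.321 1.546 2.253
vertex -0.673 0.722 2.003
vertex -1.053 1.196 2.707
endloop
endfacet
facet normal -0.018 0.806 0.592
outer loop
vertex -0.321 1.546 2.253
vertex -1.053 1.196 2.707
vertex 0.925 0.622 3.547
endloop
endfacet
facet normal -0.018 0.806 0.592
outer loop
vertex 0.925 0.622 3.547
vertex -1.053 1.196 2.707
vertex 0.193 0.272 4.001
endloop
endfacet
facet normal 0.616 -0.458 0.641
outer loop
vertex 0.925 0.622 3.547
vertex 0.193 0.272 4.001
vertex 0.573 -0.202 3.297
endloop
endfacet
facet normal -0.616 0.458 -0.641
outer loop
vertex -1.053 1.196 2.707
vertex -0.673 0.722 2.003
vertex -1.405 0.372 2.457
endloop
endfacet
facet normal -0.690 0.077 0.719
outer loop
vertex -1.053 1.196 2.707
vertex -1.405 0.372 2.457
vertex 0.193 0.272 4.001
endloop
endfacet
facet normal -0.690 0.077 0.719
outer loop
vertex 0.193 0.272 4.001
vertex -1.405 0.372 2.457
vertex -0.159 -0.552 3.752
endloop
endfacet
facet normal 0.617 -0.457 0.641
outer loop
vertex 0.193 0.272 4.001
vertex -0.159 -0.552 3.752
vertex 0.573 -0.202 3.297
endloop
endfacet
facet normal -0.616 0.458 -0.641
outer loop
vertex -1.405 0.372 2.457
vertex -0.673 0.722 2.003
vertex -1.025 -0.102 1.753
endloop
endfacet
facet normal -0.673 -0.729 0.127
outer loop
vertex -1.405 0.372 2.457
vertex -1.025 -0.102 1.753
vertex -0.159 -0.552 3.752
endloop
endfacet
facet normal -0.673 -0.729 0.127
outer loop
vertex -0.159 -0.552 3.752
vertex -1.025 -0.102 1.753
vertex 0.221 -1.026 3.047
endloop
endfacet
facet normal 0.617 -0.458 0.640
outer loop
vertex -0.159 -0.552 3.752
vertex 0.221 -1.026 3.047
vertex 0.573 -0.202 3.297
endloop
endfacet
facet normal -0.616 0.458 -0.641
outer loop
vertex -1.025 -0.102 1.753
vertex -0.673 0.722 2.003
vertex -0.293 0.248 1.299
endloop
endfacet
facet normal 0.018 -0.806 -0.592
outer loop
vertex -1.025 -0.102 1.753
vertex -0.293 0.248 1.299
vertex 0.221 -1.026 3.047
endloop
endfacet
facet normal 0.018 -0.806 -0.592
outer loop
vertex 0.221 -1.026 3.047
vertex -0.293 0.248 1.299
vertex 0.953 -0.676 2.593
endloop
endfacet
facet normal 0.616 -0.458 0.641
outer loop
vertex 0.221 -1.026 3.047
vertex 0.953 -0.676 2.593
vertex 0.573 -0.202 3.297
endloop
endfacet
facet normal 0.152 0.958 0.242
outer loop
vertex 1.644 -0.568 0.009
vertex 1.452 -0.748 0.841
vertex 2.276 -0.808 0.56
endloop
endfacet
facet normal 0.561 0.767 -0.310
outer loop
vertex 1.644 -0.568 0.009
vertex 2.276 -0.808 0.56
vertex 2.262 -1.126 -0.253
endloop
endfacet
facet normal 0.133 0.538 -0.832
outer loop
vertex 1.644 -0.568 0.009
vertex 2.262 -1.126 -0.253
vertex 1.429 -1.262 -0.474
endloop
endfacet
facet normal -0.540 0.587 -0.603
outer loop
vertex 1.644 -0.568 0.009
vertex 1.429 -1.262 -0.474
vertex 0.928 -1.029 0.202
endloop
endfacet
facet normal -0.529 0.847 0.061
outer loop
vertex 1.644 -0.568 0.009
vertex 0.928 -1.029 0.202
vertex 1.452 -0.748 0.841
endloop
endfacet
facet normal 0.970 0.220 -0.103
outer loop
vertex 2.262 -1.126 -0.253
vertex 2.276 -0.808 0.56
vertex 2.452 -1.651 0.418
endloop
endfacet
facet normal 0.308 0.528 0.791
outer loop
vertex 2.276 -0.808 0.56
vertex 1.452 -0.748 0.841
vertex 1.951 -1.418 1.094
endloop
endfacet
facet normal -0.794 0.349 0.498
outer loop
vertex 1.452 -0.748 0.841
vertex 0.928 -1.029 0.202
vertex 1.118 -1.554 0.873
endloop
endfacet
facet normal -0.813 -0.072 -0.578
outer loop
vertex 0.928 -1.029 0.202
vertex 1.429 -1.262 -0.474
vertex 1.104 -1.872 0.06
endloop
endfacet
facet normal 0.277 -0.152 -0.949
outer loop
vertex 1.429 -1.262 -0.474
vertex 2.262 -1.126 -0.253
vertex 1.928 -1.932 -0.221
endloop
endfacet
facet normal 0.540 -0.587 0.603
outer loop
vertex 1.736 -2.112 0.611
vertex 2.452 -1.651 0.418
vertex 1.951 -1.418 1.094
endloop
endfacet
facet normal -0.133 -0.538 0.832
outer loop
vertex 1.736 -2.112 0.611
vertex 1.951 -1.418 1.094
vertex 1.118 -1.554 0.873
endloop
endfacet
facet normal -0.561 -0.767 0.310
outer loop
vertex 1.736 -2.112 0.611
vertex 1.118 -1.554 0.873
vertex 1.104 -1.872 0.06
endloop
endfacet
facet normal -0.152 -0.958 -0.242
outer loop
vertex 1.736 -2.112 0.611
vertex 1.104 -1.872 0.06
vertex 1.928 -1.932 -0.221
endloop
endfacet
facet normal 0.529 -0.847 -0.061
outer loop
vertex 1.736 -2.112 0.611
vertex 1.928 -1.932 -0.221
vertex 2.452 -1.651 0.418
endloop
endfacet
facet normal 0.813 0.072 0.578
outer loop
vertex 1.951 -1.418 1.094
vertex 2.452 -1.651 0.418
vertex 2.276 -0.808 0.56
endloop
endfacet
facet normal -0.277 0.152 0.949
outer loop
vertex 1.118 -1.554 0.873
vertex 1.951 -1.418 1.094
vertex 1.452 -0.748 0.841
endloop
endfacet
facet normal -0.970 -0.220 0.103
outer loop
vertex 1.104 -1.872 0.06
vertex 1.118 -1.554 0.873
vertex 0.928 -1.029 0.202
endloop
endfacet
facet normal -0.308 -0.528 -0.791
outer loop
vertex 1.928 -1.932 -0.221
vertex 1.104 -1.872 0.06
vertex 1.429 -1.262 -0.474
endloop
endfacet
facet normal 0.794 -0.349 -0.498
outer loop
vertex 2.452 -1.651 0.418
vertex 1.928 -1.932 -0.221
vertex 2.262 -1.126 -0.253
endloop
endfacet

endsolid


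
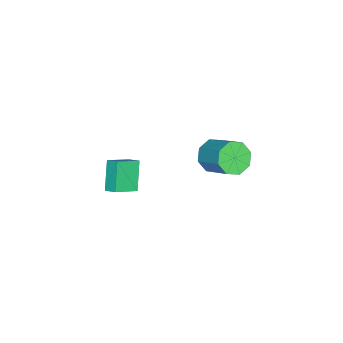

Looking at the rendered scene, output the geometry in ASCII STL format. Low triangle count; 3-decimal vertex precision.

solid 
facet normal -0.426 -0.704 -0.568
outer loop
vertex 2.795 2.551 2.569
vertex 1.877 2.676 3.103
vertex 2.311 3.118 2.23
endloop
endfacet
facet normal 0.685 0.159 -0.711
outer loop
vertex 2.795 2.551 2.569
vertex 2.311 3.118 2.23
vertex 3.662 3.978 3.723
endloop
endfacet
facet normal 0.684 0.160 -0.711
outer loop
vertex 3.662 3.978 3.723
vertex 2.311 3.118 2.23
vertex 3.178 4.545 3.385
endloop
endfacet
facet normal 0.427 0.703 0.569
outer loop
vertex 3.662 3.978 3.723
vertex 3.178 4.545 3.385
vertex 2.743 4.104 4.257
endloop
endfacet
facet normal -0.428 -0.703 -0.568
outer loop
vertex 2.311 3.118 2.23
vertex 1.877 2.676 3.103
vertex 1.572 3.427 2.404
endloop
endfacet
facet normal 0.065 0.604 -0.795
outer loop
vertex 2.311 3.118 2.23
vertex 1.572 3.427 2.404
vertex 3.178 4.545 3.385
endloop
endfacet
facet normal 0.066 0.603 -0.795
outer loop
vertex 3.178 4.545 3.385
vertex 1.572 3.427 2.404
vertex 2.439 4.854 3.558
endloop
endfacet
facet normal 0.427 0.703 0.569
outer loop
vertex 3.178 4.545 3.385
vertex 2.439 4.854 3.558
vertex 2.743 4.104 4.257
endloop
endfacet
facet normal -0.427 -0.703 -0.569
outer loop
vertex 1.572 3.427 2.404
vertex 1.877 2.676 3.103
vertex 1.012 3.296 2.986
endloop
endfacet
facet normal -0.591 0.693 -0.413
outer loop
vertex 1.572 3.427 2.404
vertex 1.012 3.296 2.986
vertex 2.439 4.854 3.558
endloop
endfacet
facet normal -0.591 0.693 -0.413
outer loop
vertex 2.439 4.854 3.558
vertex 1.012 3.296 2.986
vertex 1.879 4.723 4.14
endloop
endfacet
facet normal 0.427 0.703 0.569
outer loop
vertex 2.439 4.854 3.558
vertex 1.879 4.723 4.14
vertex 2.743 4.104 4.257
endloop
endfacet
facet normal -0.427 -0.703 -0.569
outer loop
vertex 1.012 3.296 2.986
vertex 1.877 2.676 3.103
vertex 0.958 2.802 3.637
endloop
endfacet
facet normal -0.902 0.377 0.211
outer loop
vertex 1.012 3.296 2.986
vertex 0.958 2.802 3.637
vertex 1.879 4.723 4.14
endloop
endfacet
facet normal -0.902 0.377 0.211
outer loop
vertex 1.879 4.723 4.14
vertex 0.958 2.802 3.637
vertex 1.825 4.229 4.791
endloop
endfacet
facet normal 0.427 0.703 0.569
outer loop
vertex 1.879 4.723 4.14
vertex 1.825 4.229 4.791
vertex 2.743 4.104 4.257
endloop
endfacet
facet normal -0.427 -0.703 -0.569
outer loop
vertex 0.958 2.802 3.637
vertex 1.877 2.676 3.103
vertex 1.442 2.235 3.975
endloop
endfacet
facet normal -0.684 -0.160 0.712
outer loop
vertex 0.958 2.802 3.637
vertex 1.442 2.235 3.975
vertex 1.825 4.229 4.791
endloop
endfacet
facet normal -0.685 -0.159 0.711
outer loop
vertex 1.825 4.229 4.791
vertex 1.442 2.235 3.975
vertex 2.309 3.662 5.13
endloop
endfacet
facet normal 0.426 0.704 0.568
outer loop
vertex 1.825 4.229 4.791
vertex 2.309 3.662 5.13
vertex 2.743 4.104 4.257
endloop
endfacet
facet normal -0.427 -0.703 -0.569
outer loop
vertex 1.442 2.235 3.975
vertex 1.877 2.676 3.103
vertex 2.181 1.926 3.802
endloop
endfacet
facet normal -0.066 -0.603 0.795
outer loop
vertex 1.442 2.235 3.975
vertex 2.181 1.926 3.802
vertex 2.309 3.662 5.13
endloop
endfacet
facet normal -0.065 -0.603 0.795
outer loop
vertex 2.309 3.662 5.13
vertex 2.181 1.926 3.802
vertex 3.048 3.353 4.956
endloop
endfacet
facet normal 0.428 0.703 0.568
outer loop
vertex 2.309 3.662 5.13
vertex 3.048 3.353 4.956
vertex 2.743 4.104 4.257
endloop
endfacet
facet normal -0.427 -0.703 -0.569
outer loop
vertex 2.181 1.926 3.802
vertex 1.877 2.676 3.103
vertex 2.741 2.057 3.22
endloop
endfacet
facet normal 0.591 -0.693 0.413
outer loop
vertex 2.181 1.926 3.802
vertex 2.741 2.057 3.22
vertex 3.048 3.353 4.956
endloop
endfacet
facet normal 0.591 -0.693 0.413
outer loop
vertex 3.048 3.353 4.956
vertex 2.741 2.057 3.22
vertex 3.608 3.484 4.374
endloop
endfacet
facet normal 0.427 0.703 0.569
outer loop
vertex 3.048 3.353 4.956
vertex 3.608 3.484 4.374
vertex 2.743 4.104 4.257
endloop
endfacet
facet normal -0.427 -0.703 -0.569
outer loop
vertex 2.741 2.057 3.22
vertex 1.877 2.676 3.103
vertex 2.795 2.551 2.569
endloop
endfacet
facet normal 0.902 -0.377 -0.211
outer loop
vertex 2.741 2.057 3.22
vertex 2.795 2.551 2.569
vertex 3.608 3.484 4.374
endloop
endfacet
facet normal 0.902 -0.377 -0.211
outer loop
vertex 3.608 3.484 4.374
vertex 2.795 2.551 2.569
vertex 3.662 3.978 3.723
endloop
endfacet
facet normal 0.427 0.703 0.569
outer loop
vertex 3.608 3.484 4.374
vertex 3.662 3.978 3.723
vertex 2.743 4.104 4.257
endloop
endfacet
facet normal -0.646 -0.180 0.742
outer loop
vertex 0.311 -3.576 -1.306
vertex -0.95 -2.733 -2.199
vertex 0.092 -4.289 -1.67
endloop
endfacet
facet normal 0.716 -0.479 0.507
outer loop
vertex 1.39 -3.927 -3.161
vertex 0.311 -3.576 -1.306
vertex 0.092 -4.289 -1.67
endloop
endfacet
facet normal -0.646 -0.180 0.742
outer loop
vertex 0.092 -4.289 -1.67
vertex -0.95 -2.733 -2.199
vertex -1.169 -3.446 -2.563
endloop
endfacet
facet normal -0.264 -0.859 -0.438
outer loop
vertex -1.169 -3.446 -2.563
vertex 1.39 -3.927 -3.161
vertex 0.092 -4.289 -1.67
endloop
endfacet
facet normal 0.264 0.859 0.438
outer loop
vertex 0.311 -3.576 -1.306
vertex 0.348 -2.371 -3.69
vertex -0.95 -2.733 -2.199
endloop
endfacet
facet normal 0.716 -0.479 0.507
outer loop
vertex 1.609 -3.214 -2.797
vertex 0.311 -3.576 -1.306
vertex 1.39 -3.927 -3.161
endloop
endfacet
facet normal 0.264 0.859 0.438
outer loop
vertex 1.609 -3.214 -2.797
vertex 0.348 -2.371 -3.69
vertex 0.311 -3.576 -1.306
endloop
endfacet
facet normal -0.716 0.479 -0.507
outer loop
vertex -0.95 -2.733 -2.199
vertex 0.348 -2.371 -3.69
vertex -1.169 -3.446 -2.563
endloop
endfacet
facet normal -0.264 -0.859 -0.438
outer loop
vertex 0.129 -3.084 -4.054
vertex 1.39 -3.927 -3.161
vertex -1.169 -3.446 -2.563
endloop
endfacet
facet normal -0.716 0.479 -0.507
outer loop
vertex -1.169 -3.446 -2.563
vertex 0.348 -2.371 -3.69
vertex 0.129 -3.084 -4.054
endloop
endfacet
facet normal 0.646 0.180 -0.742
outer loop
vertex 0.129 -3.084 -4.054
vertex 1.609 -3.214 -2.797
vertex 1.39 -3.927 -3.161
endloop
endfacet
facet normal 0.646 0.180 -0.742
outer loop
vertex 0.348 -2.371 -3.69
vertex 1.609 -3.214 -2.797
vertex 0.129 -3.084 -4.054
endloop
endfacet

endsolid


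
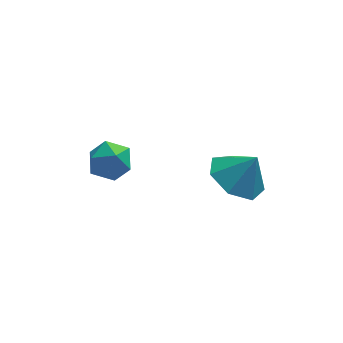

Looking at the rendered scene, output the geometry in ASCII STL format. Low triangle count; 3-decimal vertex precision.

solid 
facet normal -0.753 0.369 -0.544
outer loop
vertex -1.129 1.569 -0.775
vertex -1.567 1.048 -0.522
vertex -1.513 1.679 -0.169
endloop
endfacet
facet normal -0.301 0.886 -0.352
outer loop
vertex -1.129 1.569 -0.775
vertex -1.513 1.679 -0.169
vertex -0.823 1.899 -0.206
endloop
endfacet
facet normal 0.346 0.719 -0.603
outer loop
vertex -1.129 1.569 -0.775
vertex -0.823 1.899 -0.206
vertex -0.45 1.404 -0.582
endloop
endfacet
facet normal 0.294 0.098 -0.951
outer loop
vertex -1.129 1.569 -0.775
vertex -0.45 1.404 -0.582
vertex -0.909 0.878 -0.778
endloop
endfacet
facet normal -0.387 -0.119 -0.915
outer loop
vertex -1.129 1.569 -0.775
vertex -0.909 0.878 -0.778
vertex -1.567 1.048 -0.522
endloop
endfacet
facet normal -0.266 0.894 0.360
outer loop
vertex -0.823 1.899 -0.206
vertex -1.513 1.679 -0.169
vertex -1.071 1.582 0.398
endloop
endfacet
facet normal -0.997 0.057 0.050
outer loop
vertex -1.513 1.679 -0.169
vertex -1.567 1.048 -0.522
vertex -1.53 1.056 0.202
endloop
endfacet
facet normal -0.403 -0.732 -0.550
outer loop
vertex -1.567 1.048 -0.522
vertex -0.909 0.878 -0.778
vertex -1.157 0.561 -0.174
endloop
endfacet
facet normal 0.696 -0.381 -0.608
outer loop
vertex -0.909 0.878 -0.778
vertex -0.45 1.404 -0.582
vertex -0.467 0.781 -0.211
endloop
endfacet
facet normal 0.780 0.624 -0.047
outer loop
vertex -0.45 1.404 -0.582
vertex -0.823 1.899 -0.206
vertex -0.413 1.412 0.142
endloop
endfacet
facet normal -0.294 -0.098 0.951
outer loop
vertex -0.851 0.891 0.395
vertex -1.071 1.582 0.398
vertex -1.53 1.056 0.202
endloop
endfacet
facet normal -0.346 -0.719 0.603
outer loop
vertex -0.851 0.891 0.395
vertex -1.53 1.056 0.202
vertex -1.157 0.561 -0.174
endloop
endfacet
facet normal 0.301 -0.886 0.352
outer loop
vertex -0.851 0.891 0.395
vertex -1.157 0.561 -0.174
vertex -0.467 0.781 -0.211
endloop
endfacet
facet normal 0.753 -0.369 0.544
outer loop
vertex -0.851 0.891 0.395
vertex -0.467 0.781 -0.211
vertex -0.413 1.412 0.142
endloop
endfacet
facet normal 0.387 0.119 0.915
outer loop
vertex -0.851 0.891 0.395
vertex -0.413 1.412 0.142
vertex -1.071 1.582 0.398
endloop
endfacet
facet normal -0.696 0.381 0.608
outer loop
vertex -1.53 1.056 0.202
vertex -1.071 1.582 0.398
vertex -1.513 1.679 -0.169
endloop
endfacet
facet normal -0.780 -0.624 0.047
outer loop
vertex -1.157 0.561 -0.174
vertex -1.53 1.056 0.202
vertex -1.567 1.048 -0.522
endloop
endfacet
facet normal 0.266 -0.894 -0.360
outer loop
vertex -0.467 0.781 -0.211
vertex -1.157 0.561 -0.174
vertex -0.909 0.878 -0.778
endloop
endfacet
facet normal 0.997 -0.057 -0.050
outer loop
vertex -0.413 1.412 0.142
vertex -0.467 0.781 -0.211
vertex -0.45 1.404 -0.582
endloop
endfacet
facet normal 0.403 0.732 0.550
outer loop
vertex -1.071 1.582 0.398
vertex -0.413 1.412 0.142
vertex -0.823 1.899 -0.206
endloop
endfacet
facet normal -0.512 0.053 -0.857
outer loop
vertex 3.088 -0.619 -0.192
vertex 2.336 -0.402 0.271
vertex 2.97 0.152 -0.074
endloop
endfacet
facet normal 0.983 0.131 0.130
outer loop
vertex 3.088 -0.619 -0.192
vertex 2.97 0.152 -0.074
vertex 2.884 -0.458 1.189
endloop
endfacet
facet normal -0.512 0.053 -0.857
outer loop
vertex 2.97 0.152 -0.074
vertex 2.336 -0.402 0.271
vertex 2.374 0.507 0.304
endloop
endfacet
facet normal 0.637 0.676 0.370
outer loop
vertex 2.97 0.152 -0.074
vertex 2.374 0.507 0.304
vertex 2.884 -0.458 1.189
endloop
endfacet
facet normal -0.513 0.053 -0.857
outer loop
vertex 2.374 0.507 0.304
vertex 2.336 -0.402 0.271
vertex 1.749 0.177 0.658
endloop
endfacet
facet normal 0.047 0.688 0.724
outer loop
vertex 2.374 0.507 0.304
vertex 1.749 0.177 0.658
vertex 2.884 -0.458 1.189
endloop
endfacet
facet normal -0.513 0.053 -0.857
outer loop
vertex 1.749 0.177 0.658
vertex 2.336 -0.402 0.271
vertex 1.567 -0.589 0.72
endloop
endfacet
facet normal -0.345 0.157 0.925
outer loop
vertex 1.749 0.177 0.658
vertex 1.567 -0.589 0.72
vertex 2.884 -0.458 1.189
endloop
endfacet
facet normal -0.513 0.052 -0.857
outer loop
vertex 1.567 -0.589 0.72
vertex 2.336 -0.402 0.271
vertex 1.963 -1.214 0.445
endloop
endfacet
facet normal -0.242 -0.515 0.822
outer loop
vertex 1.567 -0.589 0.72
vertex 1.963 -1.214 0.445
vertex 2.884 -0.458 1.189
endloop
endfacet
facet normal -0.512 0.052 -0.857
outer loop
vertex 1.963 -1.214 0.445
vertex 2.336 -0.402 0.271
vertex 2.641 -1.227 0.039
endloop
endfacet
facet normal 0.279 -0.824 0.492
outer loop
vertex 1.963 -1.214 0.445
vertex 2.641 -1.227 0.039
vertex 2.884 -0.458 1.189
endloop
endfacet
facet normal -0.513 0.051 -0.857
outer loop
vertex 2.641 -1.227 0.039
vertex 2.336 -0.402 0.271
vertex 3.088 -0.619 -0.192
endloop
endfacet
facet normal 0.824 -0.536 0.184
outer loop
vertex 2.641 -1.227 0.039
vertex 3.088 -0.619 -0.192
vertex 2.884 -0.458 1.189
endloop
endfacet

endsolid


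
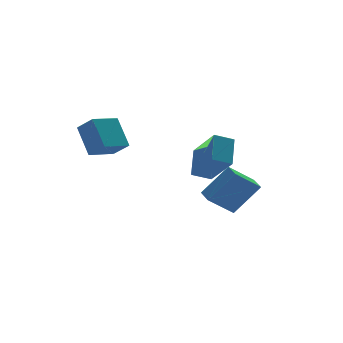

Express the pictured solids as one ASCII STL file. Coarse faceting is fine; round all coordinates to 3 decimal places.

solid 
facet normal -0.935 -0.283 0.212
outer loop
vertex -3.378 -0.856 3.13
vertex -3.427 0.222 4.351
vertex -3.762 -0.099 2.446
endloop
endfacet
facet normal 0.031 -0.662 -0.749
outer loop
vertex -2.453 0.298 2.149
vertex -3.378 -0.856 3.13
vertex -3.762 -0.099 2.446
endloop
endfacet
facet normal -0.935 -0.283 0.212
outer loop
vertex -3.762 -0.099 2.446
vertex -3.427 0.222 4.351
vertex -3.811 0.979 3.668
endloop
endfacet
facet normal -0.353 0.695 -0.627
outer loop
vertex -3.811 0.979 3.668
vertex -2.453 0.298 2.149
vertex -3.762 -0.099 2.446
endloop
endfacet
facet normal 0.353 -0.694 0.627
outer loop
vertex -3.378 -0.856 3.13
vertex -2.118 0.619 4.054
vertex -3.427 0.222 4.351
endloop
endfacet
facet normal 0.030 -0.661 -0.750
outer loop
vertex -2.069 -0.459 2.832
vertex -3.378 -0.856 3.13
vertex -2.453 0.298 2.149
endloop
endfacet
facet normal 0.353 -0.694 0.627
outer loop
vertex -2.069 -0.459 2.832
vertex -2.118 0.619 4.054
vertex -3.378 -0.856 3.13
endloop
endfacet
facet normal -0.030 0.661 0.750
outer loop
vertex -3.427 0.222 4.351
vertex -2.118 0.619 4.054
vertex -3.811 0.979 3.668
endloop
endfacet
facet normal -0.353 0.694 -0.627
outer loop
vertex -2.502 1.376 3.37
vertex -2.453 0.298 2.149
vertex -3.811 0.979 3.668
endloop
endfacet
facet normal -0.030 0.662 0.749
outer loop
vertex -3.811 0.979 3.668
vertex -2.118 0.619 4.054
vertex -2.502 1.376 3.37
endloop
endfacet
facet normal 0.935 0.283 -0.212
outer loop
vertex -2.502 1.376 3.37
vertex -2.069 -0.459 2.832
vertex -2.453 0.298 2.149
endloop
endfacet
facet normal 0.935 0.283 -0.212
outer loop
vertex -2.118 0.619 4.054
vertex -2.069 -0.459 2.832
vertex -2.502 1.376 3.37
endloop
endfacet
facet normal -0.908 0.208 0.364
outer loop
vertex 0.135 -3.721 2.813
vertex 0.738 -2.738 3.757
vertex -0.082 -2.269 1.441
endloop
endfacet
facet normal -0.405 -0.659 -0.634
outer loop
vertex 0.762 -2.462 1.103
vertex 0.135 -3.721 2.813
vertex -0.082 -2.269 1.441
endloop
endfacet
facet normal -0.908 0.208 0.364
outer loop
vertex -0.082 -2.269 1.441
vertex 0.738 -2.738 3.757
vertex 0.521 -1.286 2.385
endloop
endfacet
facet normal -0.108 0.722 -0.683
outer loop
vertex 0.521 -1.286 2.385
vertex 0.762 -2.462 1.103
vertex -0.082 -2.269 1.441
endloop
endfacet
facet normal 0.108 -0.722 0.683
outer loop
vertex 0.135 -3.721 2.813
vertex 1.582 -2.931 3.419
vertex 0.738 -2.738 3.757
endloop
endfacet
facet normal -0.405 -0.659 -0.634
outer loop
vertex 0.979 -3.914 2.475
vertex 0.135 -3.721 2.813
vertex 0.762 -2.462 1.103
endloop
endfacet
facet normal 0.108 -0.722 0.683
outer loop
vertex 0.979 -3.914 2.475
vertex 1.582 -2.931 3.419
vertex 0.135 -3.721 2.813
endloop
endfacet
facet normal 0.405 0.659 0.634
outer loop
vertex 0.738 -2.738 3.757
vertex 1.582 -2.931 3.419
vertex 0.521 -1.286 2.385
endloop
endfacet
facet normal -0.108 0.722 -0.683
outer loop
vertex 1.365 -1.479 2.047
vertex 0.762 -2.462 1.103
vertex 0.521 -1.286 2.385
endloop
endfacet
facet normal 0.405 0.659 0.634
outer loop
vertex 0.521 -1.286 2.385
vertex 1.582 -2.931 3.419
vertex 1.365 -1.479 2.047
endloop
endfacet
facet normal 0.908 -0.208 -0.364
outer loop
vertex 1.365 -1.479 2.047
vertex 0.979 -3.914 2.475
vertex 0.762 -2.462 1.103
endloop
endfacet
facet normal 0.908 -0.208 -0.364
outer loop
vertex 1.582 -2.931 3.419
vertex 0.979 -3.914 2.475
vertex 1.365 -1.479 2.047
endloop
endfacet
facet normal -0.614 0.160 -0.773
outer loop
vertex 0.772 -2.125 -0.252
vertex 0.885 -1.277 -0.166
vertex 1.978 -2.187 -1.224
endloop
endfacet
facet normal -0.131 -0.986 -0.100
outer loop
vertex 3.115 -2.483 0.206
vertex 0.772 -2.125 -0.252
vertex 1.978 -2.187 -1.224
endloop
endfacet
facet normal -0.614 0.160 -0.773
outer loop
vertex 1.978 -2.187 -1.224
vertex 0.885 -1.277 -0.166
vertex 2.091 -1.339 -1.138
endloop
endfacet
facet normal 0.778 -0.040 -0.627
outer loop
vertex 2.091 -1.339 -1.138
vertex 3.115 -2.483 0.206
vertex 1.978 -2.187 -1.224
endloop
endfacet
facet normal -0.778 0.040 0.627
outer loop
vertex 0.772 -2.125 -0.252
vertex 2.022 -1.573 1.264
vertex 0.885 -1.277 -0.166
endloop
endfacet
facet normal -0.131 -0.986 -0.100
outer loop
vertex 1.909 -2.421 1.178
vertex 0.772 -2.125 -0.252
vertex 3.115 -2.483 0.206
endloop
endfacet
facet normal -0.778 0.040 0.627
outer loop
vertex 1.909 -2.421 1.178
vertex 2.022 -1.573 1.264
vertex 0.772 -2.125 -0.252
endloop
endfacet
facet normal 0.131 0.986 0.100
outer loop
vertex 0.885 -1.277 -0.166
vertex 2.022 -1.573 1.264
vertex 2.091 -1.339 -1.138
endloop
endfacet
facet normal 0.778 -0.040 -0.627
outer loop
vertex 3.228 -1.635 0.292
vertex 3.115 -2.483 0.206
vertex 2.091 -1.339 -1.138
endloop
endfacet
facet normal 0.131 0.986 0.100
outer loop
vertex 2.091 -1.339 -1.138
vertex 2.022 -1.573 1.264
vertex 3.228 -1.635 0.292
endloop
endfacet
facet normal 0.614 -0.160 0.773
outer loop
vertex 3.228 -1.635 0.292
vertex 1.909 -2.421 1.178
vertex 3.115 -2.483 0.206
endloop
endfacet
facet normal 0.614 -0.160 0.773
outer loop
vertex 2.022 -1.573 1.264
vertex 1.909 -2.421 1.178
vertex 3.228 -1.635 0.292
endloop
endfacet

endsolid


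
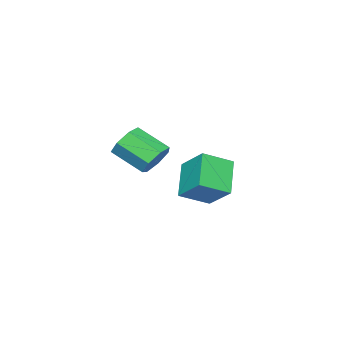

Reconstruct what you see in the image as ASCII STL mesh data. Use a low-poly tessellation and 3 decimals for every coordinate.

solid 
facet normal -0.152 0.836 -0.527
outer loop
vertex 3.849 4.202 -0.094
vertex 2.938 3.942 -0.243
vertex 3.301 4.462 0.477
endloop
endfacet
facet normal 0.738 0.451 0.502
outer loop
vertex 3.849 4.202 -0.094
vertex 3.301 4.462 0.477
vertex 4.134 2.639 0.892
endloop
endfacet
facet normal 0.738 0.451 0.502
outer loop
vertex 4.134 2.639 0.892
vertex 3.301 4.462 0.477
vertex 3.586 2.899 1.463
endloop
endfacet
facet normal 0.153 -0.836 0.527
outer loop
vertex 4.134 2.639 0.892
vertex 3.586 2.899 1.463
vertex 3.222 2.378 0.743
endloop
endfacet
facet normal -0.153 0.836 -0.527
outer loop
vertex 3.301 4.462 0.477
vertex 2.938 3.942 -0.243
vertex 2.479 4.33 0.506
endloop
endfacet
facet normal -0.054 0.526 0.849
outer loop
vertex 3.301 4.462 0.477
vertex 2.479 4.33 0.506
vertex 3.586 2.899 1.463
endloop
endfacet
facet normal -0.054 0.526 0.849
outer loop
vertex 3.586 2.899 1.463
vertex 2.479 4.33 0.506
vertex 2.764 2.767 1.492
endloop
endfacet
facet normal 0.153 -0.836 0.527
outer loop
vertex 3.586 2.899 1.463
vertex 2.764 2.767 1.492
vertex 3.222 2.378 0.743
endloop
endfacet
facet normal -0.153 0.836 -0.527
outer loop
vertex 2.479 4.33 0.506
vertex 2.938 3.942 -0.243
vertex 2.002 3.906 -0.029
endloop
endfacet
facet normal -0.805 0.204 0.556
outer loop
vertex 2.479 4.33 0.506
vertex 2.002 3.906 -0.029
vertex 2.764 2.767 1.492
endloop
endfacet
facet normal -0.806 0.204 0.556
outer loop
vertex 2.764 2.767 1.492
vertex 2.002 3.906 -0.029
vertex 2.287 2.343 0.956
endloop
endfacet
facet normal 0.151 -0.836 0.527
outer loop
vertex 2.764 2.767 1.492
vertex 2.287 2.343 0.956
vertex 3.222 2.378 0.743
endloop
endfacet
facet normal -0.153 0.836 -0.527
outer loop
vertex 2.002 3.906 -0.029
vertex 2.938 3.942 -0.243
vertex 2.23 3.509 -0.725
endloop
endfacet
facet normal -0.950 -0.272 -0.156
outer loop
vertex 2.002 3.906 -0.029
vertex 2.23 3.509 -0.725
vertex 2.287 2.343 0.956
endloop
endfacet
facet normal -0.950 -0.270 -0.155
outer loop
vertex 2.287 2.343 0.956
vertex 2.23 3.509 -0.725
vertex 2.514 1.945 0.26
endloop
endfacet
facet normal 0.151 -0.836 0.527
outer loop
vertex 2.287 2.343 0.956
vertex 2.514 1.945 0.26
vertex 3.222 2.378 0.743
endloop
endfacet
facet normal -0.152 0.836 -0.528
outer loop
vertex 2.23 3.509 -0.725
vertex 2.938 3.942 -0.243
vertex 2.99 3.437 -1.058
endloop
endfacet
facet normal -0.380 -0.541 -0.750
outer loop
vertex 2.23 3.509 -0.725
vertex 2.99 3.437 -1.058
vertex 2.514 1.945 0.26
endloop
endfacet
facet normal -0.378 -0.542 -0.750
outer loop
vertex 2.514 1.945 0.26
vertex 2.99 3.437 -1.058
vertex 3.275 1.874 -0.072
endloop
endfacet
facet normal 0.152 -0.836 0.527
outer loop
vertex 2.514 1.945 0.26
vertex 3.275 1.874 -0.072
vertex 3.222 2.378 0.743
endloop
endfacet
facet normal -0.153 0.836 -0.528
outer loop
vertex 2.99 3.437 -1.058
vertex 2.938 3.942 -0.243
vertex 3.711 3.746 -0.777
endloop
endfacet
facet normal 0.477 -0.405 -0.780
outer loop
vertex 2.99 3.437 -1.058
vertex 3.711 3.746 -0.777
vertex 3.275 1.874 -0.072
endloop
endfacet
facet normal 0.477 -0.405 -0.780
outer loop
vertex 3.275 1.874 -0.072
vertex 3.711 3.746 -0.777
vertex 3.996 2.183 0.209
endloop
endfacet
facet normal 0.153 -0.836 0.527
outer loop
vertex 3.275 1.874 -0.072
vertex 3.996 2.183 0.209
vertex 3.222 2.378 0.743
endloop
endfacet
facet normal -0.152 0.836 -0.527
outer loop
vertex 3.711 3.746 -0.777
vertex 2.938 3.942 -0.243
vertex 3.849 4.202 -0.094
endloop
endfacet
facet normal 0.974 0.038 -0.222
outer loop
vertex 3.711 3.746 -0.777
vertex 3.849 4.202 -0.094
vertex 3.996 2.183 0.209
endloop
endfacet
facet normal 0.974 0.038 -0.222
outer loop
vertex 3.996 2.183 0.209
vertex 3.849 4.202 -0.094
vertex 4.134 2.639 0.892
endloop
endfacet
facet normal 0.153 -0.836 0.527
outer loop
vertex 3.996 2.183 0.209
vertex 4.134 2.639 0.892
vertex 3.222 2.378 0.743
endloop
endfacet
facet normal -0.634 -0.379 0.674
outer loop
vertex -1.978 2.904 -1.495
vertex -3.292 3.796 -2.229
vertex -2.336 1.405 -2.674
endloop
endfacet
facet normal 0.752 -0.509 0.419
outer loop
vertex -0.968 2.224 -4.131
vertex -1.978 2.904 -1.495
vertex -2.336 1.405 -2.674
endloop
endfacet
facet normal -0.634 -0.379 0.674
outer loop
vertex -2.336 1.405 -2.674
vertex -3.292 3.796 -2.229
vertex -3.651 2.298 -3.408
endloop
endfacet
facet normal -0.185 -0.772 -0.608
outer loop
vertex -3.651 2.298 -3.408
vertex -0.968 2.224 -4.131
vertex -2.336 1.405 -2.674
endloop
endfacet
facet normal 0.185 0.772 0.608
outer loop
vertex -1.978 2.904 -1.495
vertex -1.924 4.615 -3.686
vertex -3.292 3.796 -2.229
endloop
endfacet
facet normal 0.751 -0.510 0.419
outer loop
vertex -0.609 3.722 -2.952
vertex -1.978 2.904 -1.495
vertex -0.968 2.224 -4.131
endloop
endfacet
facet normal 0.185 0.772 0.608
outer loop
vertex -0.609 3.722 -2.952
vertex -1.924 4.615 -3.686
vertex -1.978 2.904 -1.495
endloop
endfacet
facet normal -0.751 0.510 -0.419
outer loop
vertex -3.292 3.796 -2.229
vertex -1.924 4.615 -3.686
vertex -3.651 2.298 -3.408
endloop
endfacet
facet normal -0.185 -0.772 -0.608
outer loop
vertex -2.282 3.116 -4.865
vertex -0.968 2.224 -4.131
vertex -3.651 2.298 -3.408
endloop
endfacet
facet normal -0.751 0.510 -0.420
outer loop
vertex -3.651 2.298 -3.408
vertex -1.924 4.615 -3.686
vertex -2.282 3.116 -4.865
endloop
endfacet
facet normal 0.634 0.379 -0.674
outer loop
vertex -2.282 3.116 -4.865
vertex -0.609 3.722 -2.952
vertex -0.968 2.224 -4.131
endloop
endfacet
facet normal 0.634 0.379 -0.674
outer loop
vertex -1.924 4.615 -3.686
vertex -0.609 3.722 -2.952
vertex -2.282 3.116 -4.865
endloop
endfacet

endsolid


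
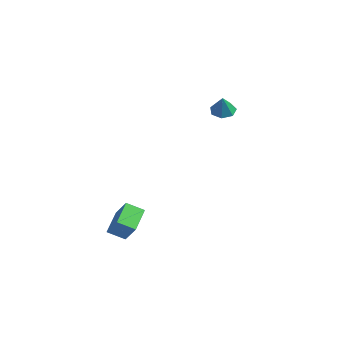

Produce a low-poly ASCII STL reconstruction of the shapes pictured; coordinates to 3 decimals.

solid 
facet normal -0.343 0.299 -0.891
outer loop
vertex -2.803 4.09 2.289
vertex -3.18 3.502 2.237
vertex -3.366 4.117 2.515
endloop
endfacet
facet normal 0.291 0.710 0.641
outer loop
vertex -2.803 4.09 2.289
vertex -3.366 4.117 2.515
vertex -2.76 3.138 3.323
endloop
endfacet
facet normal -0.344 0.299 -0.890
outer loop
vertex -3.366 4.117 2.515
vertex -3.18 3.502 2.237
vertex -3.789 3.681 2.532
endloop
endfacet
facet normal -0.402 0.422 0.813
outer loop
vertex -3.366 4.117 2.515
vertex -3.789 3.681 2.532
vertex -2.76 3.138 3.323
endloop
endfacet
facet normal -0.344 0.298 -0.891
outer loop
vertex -3.789 3.681 2.532
vertex -3.18 3.502 2.237
vertex -3.753 3.11 2.327
endloop
endfacet
facet normal -0.674 -0.287 0.680
outer loop
vertex -3.789 3.681 2.532
vertex -3.753 3.11 2.327
vertex -2.76 3.138 3.323
endloop
endfacet
facet normal -0.344 0.298 -0.890
outer loop
vertex -3.753 3.11 2.327
vertex -3.18 3.502 2.237
vertex -3.285 2.835 2.054
endloop
endfacet
facet normal -0.319 -0.883 0.343
outer loop
vertex -3.753 3.11 2.327
vertex -3.285 2.835 2.054
vertex -2.76 3.138 3.323
endloop
endfacet
facet normal -0.344 0.298 -0.890
outer loop
vertex -3.285 2.835 2.054
vertex -3.18 3.502 2.237
vertex -2.738 3.062 1.919
endloop
endfacet
facet normal 0.394 -0.917 0.056
outer loop
vertex -3.285 2.835 2.054
vertex -2.738 3.062 1.919
vertex -2.76 3.138 3.323
endloop
endfacet
facet normal -0.344 0.298 -0.890
outer loop
vertex -2.738 3.062 1.919
vertex -3.18 3.502 2.237
vertex -2.523 3.62 2.023
endloop
endfacet
facet normal 0.930 -0.365 0.034
outer loop
vertex -2.738 3.062 1.919
vertex -2.523 3.62 2.023
vertex -2.76 3.138 3.323
endloop
endfacet
facet normal -0.344 0.299 -0.890
outer loop
vertex -2.523 3.62 2.023
vertex -3.18 3.502 2.237
vertex -2.803 4.09 2.289
endloop
endfacet
facet normal 0.885 0.360 0.295
outer loop
vertex -2.523 3.62 2.023
vertex -2.803 4.09 2.289
vertex -2.76 3.138 3.323
endloop
endfacet
facet normal -0.643 0.005 -0.766
outer loop
vertex -2.378 -4.323 -3.941
vertex -3.181 -3.213 -3.26
vertex -1.792 -3.6 -4.428
endloop
endfacet
facet normal 0.525 -0.725 -0.445
outer loop
vertex -0.879 -3.607 -3.34
vertex -2.378 -4.323 -3.941
vertex -1.792 -3.6 -4.428
endloop
endfacet
facet normal -0.643 0.005 -0.766
outer loop
vertex -1.792 -3.6 -4.428
vertex -3.181 -3.213 -3.26
vertex -2.595 -2.49 -3.747
endloop
endfacet
facet normal 0.558 0.688 -0.464
outer loop
vertex -2.595 -2.49 -3.747
vertex -0.879 -3.607 -3.34
vertex -1.792 -3.6 -4.428
endloop
endfacet
facet normal -0.558 -0.688 0.464
outer loop
vertex -2.378 -4.323 -3.941
vertex -2.268 -3.22 -2.172
vertex -3.181 -3.213 -3.26
endloop
endfacet
facet normal 0.525 -0.725 -0.445
outer loop
vertex -1.465 -4.33 -2.853
vertex -2.378 -4.323 -3.941
vertex -0.879 -3.607 -3.34
endloop
endfacet
facet normal -0.558 -0.688 0.464
outer loop
vertex -1.465 -4.33 -2.853
vertex -2.268 -3.22 -2.172
vertex -2.378 -4.323 -3.941
endloop
endfacet
facet normal -0.525 0.725 0.445
outer loop
vertex -3.181 -3.213 -3.26
vertex -2.268 -3.22 -2.172
vertex -2.595 -2.49 -3.747
endloop
endfacet
facet normal 0.558 0.688 -0.464
outer loop
vertex -1.682 -2.497 -2.659
vertex -0.879 -3.607 -3.34
vertex -2.595 -2.49 -3.747
endloop
endfacet
facet normal -0.525 0.725 0.445
outer loop
vertex -2.595 -2.49 -3.747
vertex -2.268 -3.22 -2.172
vertex -1.682 -2.497 -2.659
endloop
endfacet
facet normal 0.643 -0.005 0.766
outer loop
vertex -1.682 -2.497 -2.659
vertex -1.465 -4.33 -2.853
vertex -0.879 -3.607 -3.34
endloop
endfacet
facet normal 0.643 -0.005 0.766
outer loop
vertex -2.268 -3.22 -2.172
vertex -1.465 -4.33 -2.853
vertex -1.682 -2.497 -2.659
endloop
endfacet

endsolid


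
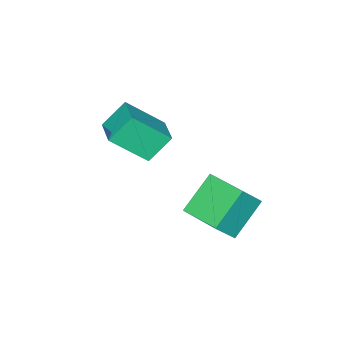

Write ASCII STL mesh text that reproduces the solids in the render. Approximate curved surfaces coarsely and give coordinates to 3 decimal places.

solid 
facet normal -0.501 0.561 -0.660
outer loop
vertex 0.625 0.07 0.302
vertex 1.498 1.191 0.592
vertex 1.54 -0.366 -0.763
endloop
endfacet
facet normal -0.601 -0.773 -0.200
outer loop
vertex 2.582 -1.531 0.608
vertex 0.625 0.07 0.302
vertex 1.54 -0.366 -0.763
endloop
endfacet
facet normal -0.502 0.560 -0.659
outer loop
vertex 1.54 -0.366 -0.763
vertex 1.498 1.191 0.592
vertex 2.412 0.755 -0.474
endloop
endfacet
facet normal 0.622 -0.297 -0.725
outer loop
vertex 2.412 0.755 -0.474
vertex 2.582 -1.531 0.608
vertex 1.54 -0.366 -0.763
endloop
endfacet
facet normal -0.622 0.297 0.725
outer loop
vertex 0.625 0.07 0.302
vertex 2.54 0.026 1.963
vertex 1.498 1.191 0.592
endloop
endfacet
facet normal -0.602 -0.773 -0.199
outer loop
vertex 1.668 -1.095 1.674
vertex 0.625 0.07 0.302
vertex 2.582 -1.531 0.608
endloop
endfacet
facet normal -0.622 0.297 0.725
outer loop
vertex 1.668 -1.095 1.674
vertex 2.54 0.026 1.963
vertex 0.625 0.07 0.302
endloop
endfacet
facet normal 0.602 0.773 0.200
outer loop
vertex 1.498 1.191 0.592
vertex 2.54 0.026 1.963
vertex 2.412 0.755 -0.474
endloop
endfacet
facet normal 0.622 -0.297 -0.725
outer loop
vertex 3.455 -0.41 0.898
vertex 2.582 -1.531 0.608
vertex 2.412 0.755 -0.474
endloop
endfacet
facet normal 0.601 0.774 0.200
outer loop
vertex 2.412 0.755 -0.474
vertex 2.54 0.026 1.963
vertex 3.455 -0.41 0.898
endloop
endfacet
facet normal 0.501 -0.561 0.659
outer loop
vertex 3.455 -0.41 0.898
vertex 1.668 -1.095 1.674
vertex 2.582 -1.531 0.608
endloop
endfacet
facet normal 0.501 -0.560 0.660
outer loop
vertex 2.54 0.026 1.963
vertex 1.668 -1.095 1.674
vertex 3.455 -0.41 0.898
endloop
endfacet
facet normal -0.601 0.172 -0.781
outer loop
vertex 0.414 3.231 -1.902
vertex 0.656 5.052 -1.687
vertex 1.983 3.166 -3.124
endloop
endfacet
facet normal -0.131 -0.985 -0.116
outer loop
vertex 2.884 2.908 -1.953
vertex 0.414 3.231 -1.902
vertex 1.983 3.166 -3.124
endloop
endfacet
facet normal -0.601 0.172 -0.781
outer loop
vertex 1.983 3.166 -3.124
vertex 0.656 5.052 -1.687
vertex 2.226 4.987 -2.909
endloop
endfacet
facet normal 0.789 -0.033 -0.614
outer loop
vertex 2.226 4.987 -2.909
vertex 2.884 2.908 -1.953
vertex 1.983 3.166 -3.124
endloop
endfacet
facet normal -0.789 0.032 0.614
outer loop
vertex 0.414 3.231 -1.902
vertex 1.557 4.794 -0.516
vertex 0.656 5.052 -1.687
endloop
endfacet
facet normal -0.131 -0.985 -0.116
outer loop
vertex 1.314 2.973 -0.731
vertex 0.414 3.231 -1.902
vertex 2.884 2.908 -1.953
endloop
endfacet
facet normal -0.789 0.033 0.614
outer loop
vertex 1.314 2.973 -0.731
vertex 1.557 4.794 -0.516
vertex 0.414 3.231 -1.902
endloop
endfacet
facet normal 0.131 0.985 0.116
outer loop
vertex 0.656 5.052 -1.687
vertex 1.557 4.794 -0.516
vertex 2.226 4.987 -2.909
endloop
endfacet
facet normal 0.789 -0.032 -0.614
outer loop
vertex 3.126 4.729 -1.738
vertex 2.884 2.908 -1.953
vertex 2.226 4.987 -2.909
endloop
endfacet
facet normal 0.131 0.985 0.116
outer loop
vertex 2.226 4.987 -2.909
vertex 1.557 4.794 -0.516
vertex 3.126 4.729 -1.738
endloop
endfacet
facet normal 0.601 -0.172 0.781
outer loop
vertex 3.126 4.729 -1.738
vertex 1.314 2.973 -0.731
vertex 2.884 2.908 -1.953
endloop
endfacet
facet normal 0.601 -0.172 0.781
outer loop
vertex 1.557 4.794 -0.516
vertex 1.314 2.973 -0.731
vertex 3.126 4.729 -1.738
endloop
endfacet

endsolid


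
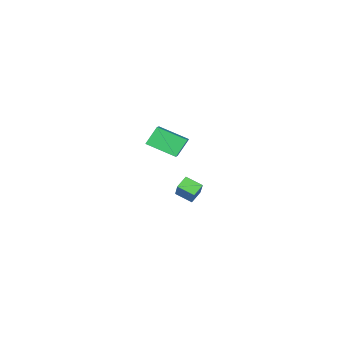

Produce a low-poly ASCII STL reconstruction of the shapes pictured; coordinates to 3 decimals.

solid 
facet normal -0.794 -0.225 0.564
outer loop
vertex -3.978 -1.716 -3.977
vertex -3.41 -0.629 -2.743
vertex -4.557 -0.871 -4.455
endloop
endfacet
facet normal -0.327 -0.625 -0.709
outer loop
vertex -3.85 -0.671 -4.957
vertex -3.978 -1.716 -3.977
vertex -4.557 -0.871 -4.455
endloop
endfacet
facet normal -0.794 -0.225 0.564
outer loop
vertex -4.557 -0.871 -4.455
vertex -3.41 -0.629 -2.743
vertex -3.989 0.216 -3.221
endloop
endfacet
facet normal -0.512 0.748 -0.423
outer loop
vertex -3.989 0.216 -3.221
vertex -3.85 -0.671 -4.957
vertex -4.557 -0.871 -4.455
endloop
endfacet
facet normal 0.512 -0.748 0.423
outer loop
vertex -3.978 -1.716 -3.977
vertex -2.703 -0.429 -3.245
vertex -3.41 -0.629 -2.743
endloop
endfacet
facet normal -0.327 -0.625 -0.709
outer loop
vertex -3.271 -1.516 -4.479
vertex -3.978 -1.716 -3.977
vertex -3.85 -0.671 -4.957
endloop
endfacet
facet normal 0.512 -0.748 0.423
outer loop
vertex -3.271 -1.516 -4.479
vertex -2.703 -0.429 -3.245
vertex -3.978 -1.716 -3.977
endloop
endfacet
facet normal 0.327 0.625 0.709
outer loop
vertex -3.41 -0.629 -2.743
vertex -2.703 -0.429 -3.245
vertex -3.989 0.216 -3.221
endloop
endfacet
facet normal -0.512 0.748 -0.423
outer loop
vertex -3.282 0.416 -3.723
vertex -3.85 -0.671 -4.957
vertex -3.989 0.216 -3.221
endloop
endfacet
facet normal 0.327 0.625 0.709
outer loop
vertex -3.989 0.216 -3.221
vertex -2.703 -0.429 -3.245
vertex -3.282 0.416 -3.723
endloop
endfacet
facet normal 0.794 0.225 -0.564
outer loop
vertex -3.282 0.416 -3.723
vertex -3.271 -1.516 -4.479
vertex -3.85 -0.671 -4.957
endloop
endfacet
facet normal 0.794 0.225 -0.564
outer loop
vertex -2.703 -0.429 -3.245
vertex -3.271 -1.516 -4.479
vertex -3.282 0.416 -3.723
endloop
endfacet
facet normal -0.548 -0.733 -0.403
outer loop
vertex 0.449 2.638 3.58
vertex -0.641 3.862 2.836
vertex 1.176 2.66 2.552
endloop
endfacet
facet normal 0.606 -0.680 0.414
outer loop
vertex 1.981 3.738 3.144
vertex 0.449 2.638 3.58
vertex 1.176 2.66 2.552
endloop
endfacet
facet normal -0.548 -0.733 -0.403
outer loop
vertex 1.176 2.66 2.552
vertex -0.641 3.862 2.836
vertex 0.086 3.884 1.807
endloop
endfacet
facet normal 0.577 0.017 -0.816
outer loop
vertex 0.086 3.884 1.807
vertex 1.981 3.738 3.144
vertex 1.176 2.66 2.552
endloop
endfacet
facet normal -0.577 -0.018 0.817
outer loop
vertex 0.449 2.638 3.58
vertex 0.164 4.94 3.428
vertex -0.641 3.862 2.836
endloop
endfacet
facet normal 0.606 -0.680 0.413
outer loop
vertex 1.254 3.716 4.173
vertex 0.449 2.638 3.58
vertex 1.981 3.738 3.144
endloop
endfacet
facet normal -0.578 -0.018 0.816
outer loop
vertex 1.254 3.716 4.173
vertex 0.164 4.94 3.428
vertex 0.449 2.638 3.58
endloop
endfacet
facet normal -0.606 0.680 -0.414
outer loop
vertex -0.641 3.862 2.836
vertex 0.164 4.94 3.428
vertex 0.086 3.884 1.807
endloop
endfacet
facet normal 0.577 0.018 -0.816
outer loop
vertex 0.891 4.962 2.4
vertex 1.981 3.738 3.144
vertex 0.086 3.884 1.807
endloop
endfacet
facet normal -0.606 0.680 -0.414
outer loop
vertex 0.086 3.884 1.807
vertex 0.164 4.94 3.428
vertex 0.891 4.962 2.4
endloop
endfacet
facet normal 0.548 0.733 0.403
outer loop
vertex 0.891 4.962 2.4
vertex 1.254 3.716 4.173
vertex 1.981 3.738 3.144
endloop
endfacet
facet normal 0.548 0.733 0.403
outer loop
vertex 0.164 4.94 3.428
vertex 1.254 3.716 4.173
vertex 0.891 4.962 2.4
endloop
endfacet

endsolid
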